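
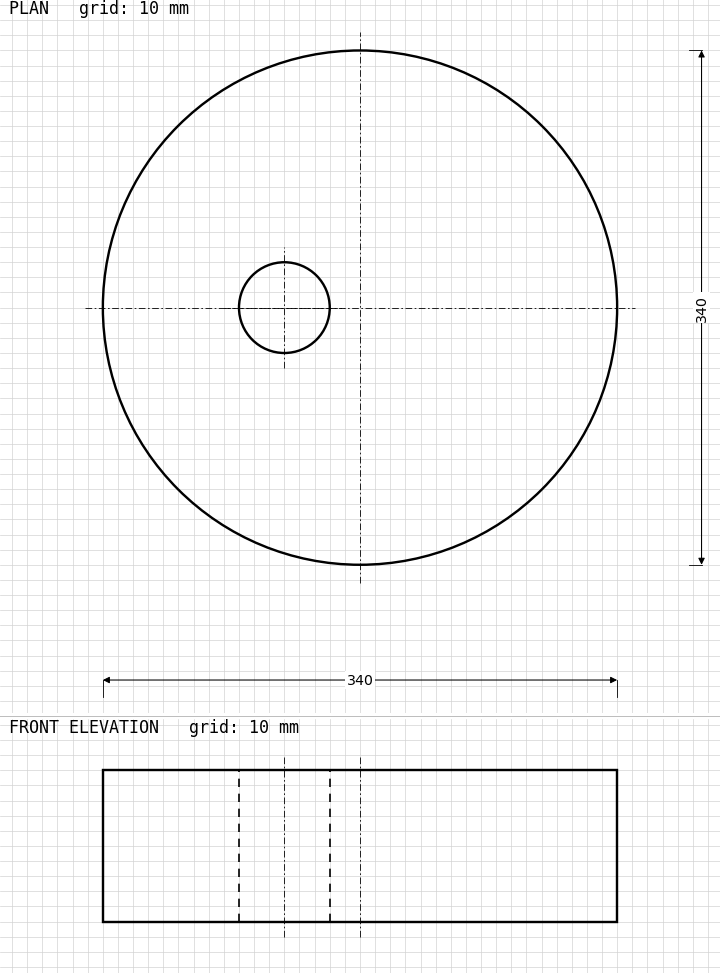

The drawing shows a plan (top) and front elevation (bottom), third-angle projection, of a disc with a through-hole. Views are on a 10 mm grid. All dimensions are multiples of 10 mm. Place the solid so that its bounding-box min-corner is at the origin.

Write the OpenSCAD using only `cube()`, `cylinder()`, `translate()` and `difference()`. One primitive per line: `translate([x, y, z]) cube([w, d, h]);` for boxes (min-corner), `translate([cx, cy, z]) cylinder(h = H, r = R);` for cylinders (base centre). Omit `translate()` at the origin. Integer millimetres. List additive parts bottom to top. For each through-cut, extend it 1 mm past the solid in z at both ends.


difference() {
  translate([170, 170, 0]) cylinder(h = 100, r = 170);
  translate([120, 170, -1]) cylinder(h = 102, r = 30);
}


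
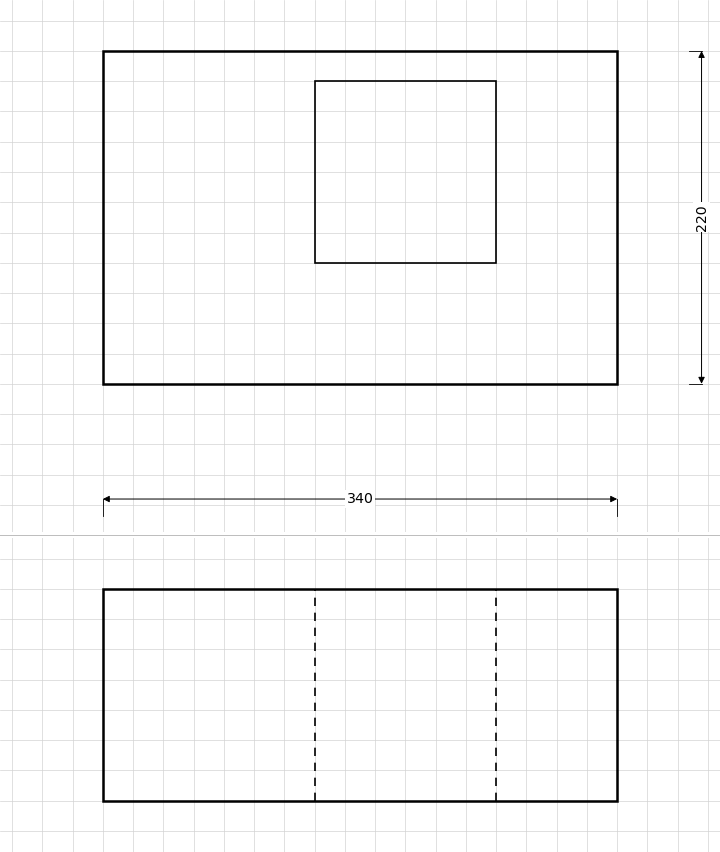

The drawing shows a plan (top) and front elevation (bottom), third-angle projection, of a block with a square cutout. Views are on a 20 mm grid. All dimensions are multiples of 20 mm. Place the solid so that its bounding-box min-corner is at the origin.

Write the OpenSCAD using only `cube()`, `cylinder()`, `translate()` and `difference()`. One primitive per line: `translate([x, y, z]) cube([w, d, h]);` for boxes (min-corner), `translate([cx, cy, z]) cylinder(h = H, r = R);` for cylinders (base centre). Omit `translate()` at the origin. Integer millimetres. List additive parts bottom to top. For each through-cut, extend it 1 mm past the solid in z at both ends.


difference() {
  cube([340, 220, 140]);
  translate([140, 80, -1]) cube([120, 120, 142]);
}


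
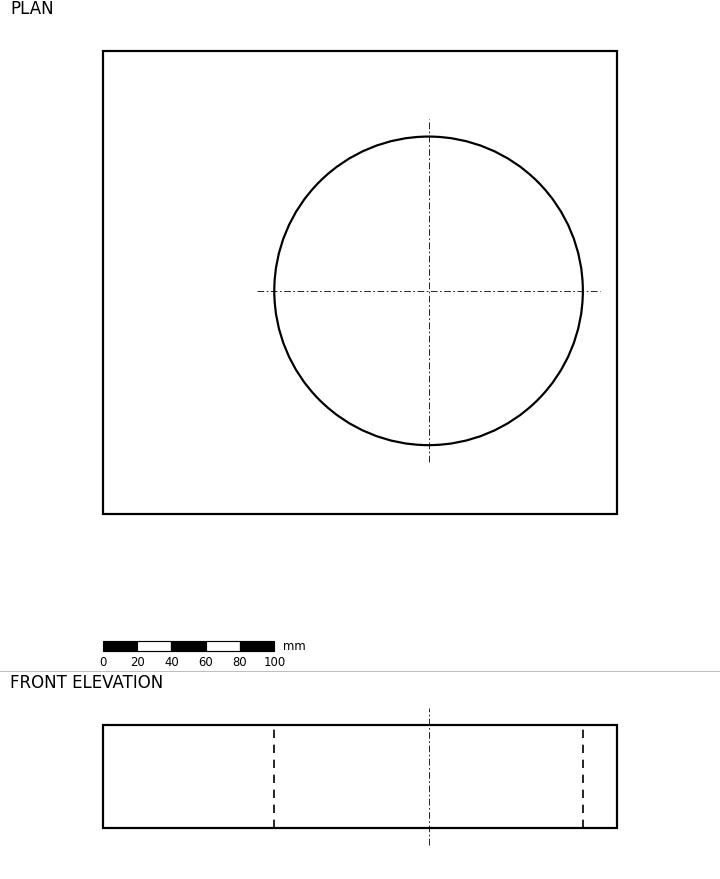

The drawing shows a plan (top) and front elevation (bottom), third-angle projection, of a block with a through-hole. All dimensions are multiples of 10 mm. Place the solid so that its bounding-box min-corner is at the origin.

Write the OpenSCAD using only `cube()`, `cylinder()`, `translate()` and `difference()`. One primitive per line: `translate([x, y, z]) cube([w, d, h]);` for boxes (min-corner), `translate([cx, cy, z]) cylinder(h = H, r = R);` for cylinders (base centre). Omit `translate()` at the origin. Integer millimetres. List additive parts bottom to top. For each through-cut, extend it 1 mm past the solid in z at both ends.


difference() {
  cube([300, 270, 60]);
  translate([190, 130, -1]) cylinder(h = 62, r = 90);
}


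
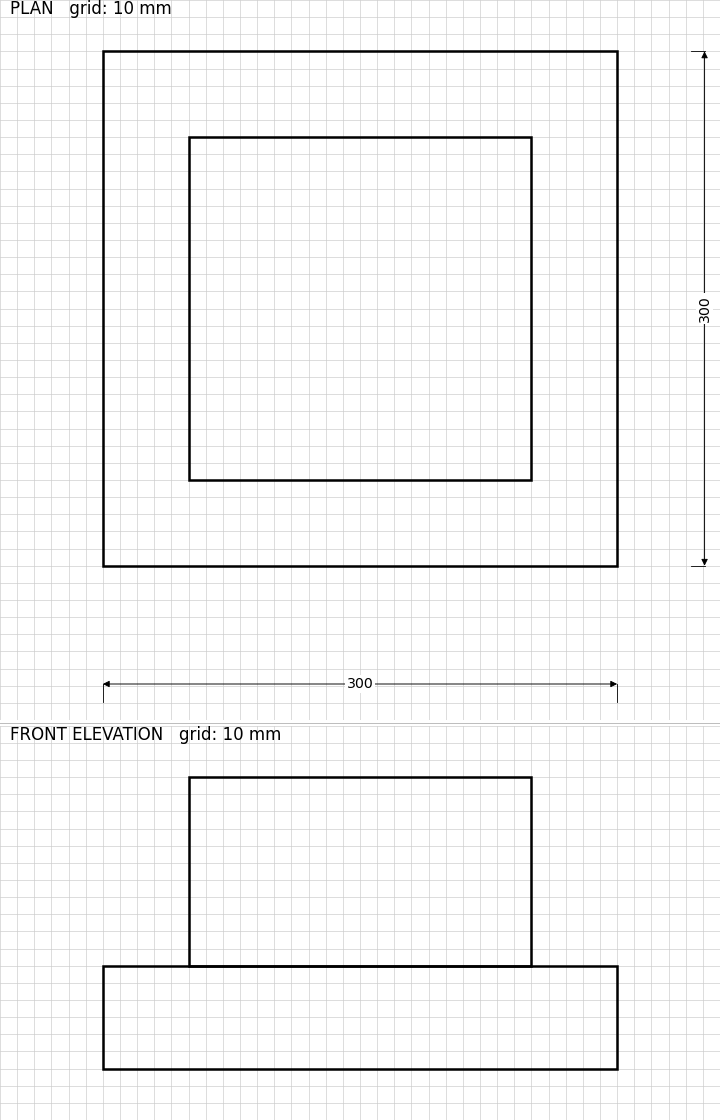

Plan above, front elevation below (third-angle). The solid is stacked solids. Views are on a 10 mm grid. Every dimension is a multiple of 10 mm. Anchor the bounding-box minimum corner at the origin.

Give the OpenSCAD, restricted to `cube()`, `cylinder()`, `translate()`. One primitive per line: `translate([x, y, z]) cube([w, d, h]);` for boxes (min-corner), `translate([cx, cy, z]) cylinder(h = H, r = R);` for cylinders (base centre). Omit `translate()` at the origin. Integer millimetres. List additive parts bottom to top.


cube([300, 300, 60]);
translate([50, 50, 60]) cube([200, 200, 110]);


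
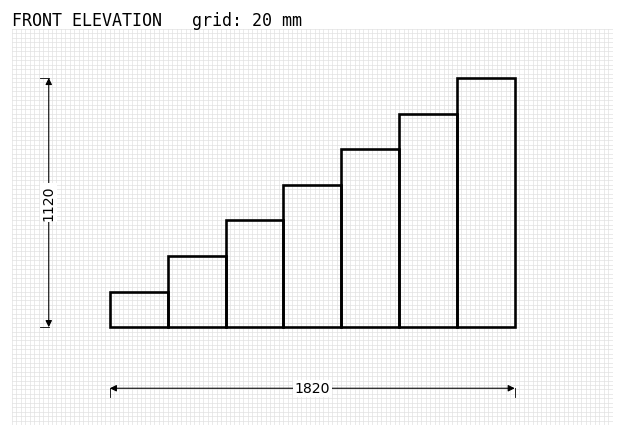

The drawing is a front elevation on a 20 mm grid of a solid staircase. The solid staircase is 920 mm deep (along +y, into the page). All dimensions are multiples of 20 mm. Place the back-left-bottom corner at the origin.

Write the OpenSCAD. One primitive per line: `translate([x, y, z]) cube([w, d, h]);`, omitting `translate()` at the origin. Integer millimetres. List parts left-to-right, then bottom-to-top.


cube([260, 920, 160]);
translate([260, 0, 0]) cube([260, 920, 320]);
translate([520, 0, 0]) cube([260, 920, 480]);
translate([780, 0, 0]) cube([260, 920, 640]);
translate([1040, 0, 0]) cube([260, 920, 800]);
translate([1300, 0, 0]) cube([260, 920, 960]);
translate([1560, 0, 0]) cube([260, 920, 1120]);


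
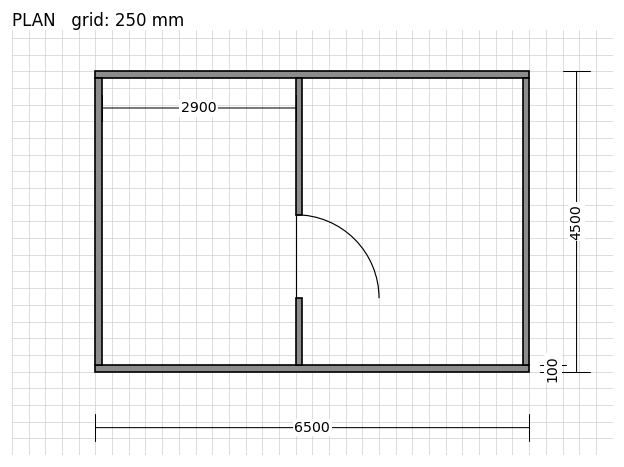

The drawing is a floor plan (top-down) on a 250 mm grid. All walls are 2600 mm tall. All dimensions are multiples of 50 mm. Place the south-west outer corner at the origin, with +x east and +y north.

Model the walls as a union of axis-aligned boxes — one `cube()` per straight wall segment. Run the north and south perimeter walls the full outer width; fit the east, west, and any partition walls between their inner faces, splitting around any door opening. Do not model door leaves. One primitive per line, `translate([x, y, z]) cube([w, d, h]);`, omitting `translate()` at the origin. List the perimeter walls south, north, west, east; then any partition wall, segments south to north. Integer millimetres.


cube([6500, 100, 2600]);
translate([0, 4400, 0]) cube([6500, 100, 2600]);
translate([0, 100, 0]) cube([100, 4300, 2600]);
translate([6400, 100, 0]) cube([100, 4300, 2600]);
translate([3000, 100, 0]) cube([100, 1000, 2600]);
translate([3000, 2350, 0]) cube([100, 2050, 2600]);


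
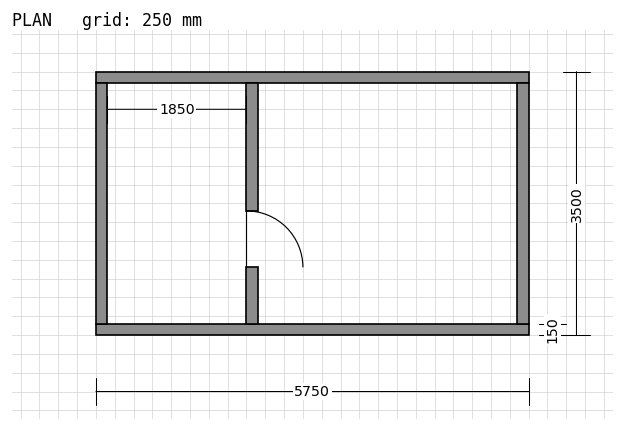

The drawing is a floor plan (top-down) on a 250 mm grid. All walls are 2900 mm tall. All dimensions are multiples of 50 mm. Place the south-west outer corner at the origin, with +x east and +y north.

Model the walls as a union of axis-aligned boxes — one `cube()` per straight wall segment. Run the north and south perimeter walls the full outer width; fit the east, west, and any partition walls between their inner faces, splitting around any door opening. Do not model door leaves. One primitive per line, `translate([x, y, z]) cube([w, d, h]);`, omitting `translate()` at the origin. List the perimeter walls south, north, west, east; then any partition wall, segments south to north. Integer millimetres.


cube([5750, 150, 2900]);
translate([0, 3350, 0]) cube([5750, 150, 2900]);
translate([0, 150, 0]) cube([150, 3200, 2900]);
translate([5600, 150, 0]) cube([150, 3200, 2900]);
translate([2000, 150, 0]) cube([150, 750, 2900]);
translate([2000, 1650, 0]) cube([150, 1700, 2900]);


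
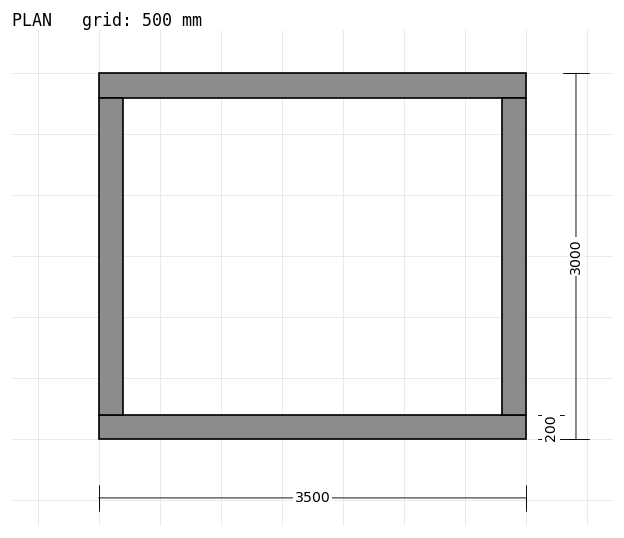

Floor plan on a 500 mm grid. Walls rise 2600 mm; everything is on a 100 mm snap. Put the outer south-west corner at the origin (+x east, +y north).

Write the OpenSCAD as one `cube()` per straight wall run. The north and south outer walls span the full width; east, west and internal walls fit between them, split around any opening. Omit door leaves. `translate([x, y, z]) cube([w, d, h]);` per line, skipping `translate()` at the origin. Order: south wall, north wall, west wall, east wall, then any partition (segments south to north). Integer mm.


cube([3500, 200, 2600]);
translate([0, 2800, 0]) cube([3500, 200, 2600]);
translate([0, 200, 0]) cube([200, 2600, 2600]);
translate([3300, 200, 0]) cube([200, 2600, 2600]);


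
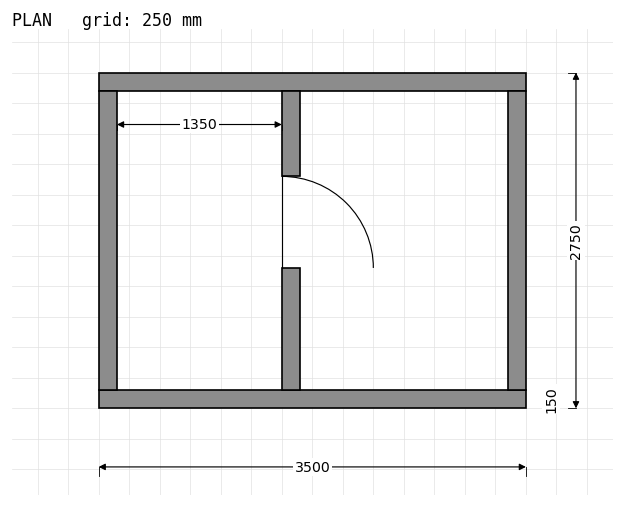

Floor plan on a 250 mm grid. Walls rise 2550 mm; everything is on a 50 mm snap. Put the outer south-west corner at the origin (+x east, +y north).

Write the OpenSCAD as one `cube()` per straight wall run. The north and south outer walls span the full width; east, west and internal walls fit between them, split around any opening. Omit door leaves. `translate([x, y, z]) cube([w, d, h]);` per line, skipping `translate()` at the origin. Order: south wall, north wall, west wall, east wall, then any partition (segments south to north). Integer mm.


cube([3500, 150, 2550]);
translate([0, 2600, 0]) cube([3500, 150, 2550]);
translate([0, 150, 0]) cube([150, 2450, 2550]);
translate([3350, 150, 0]) cube([150, 2450, 2550]);
translate([1500, 150, 0]) cube([150, 1000, 2550]);
translate([1500, 1900, 0]) cube([150, 700, 2550]);


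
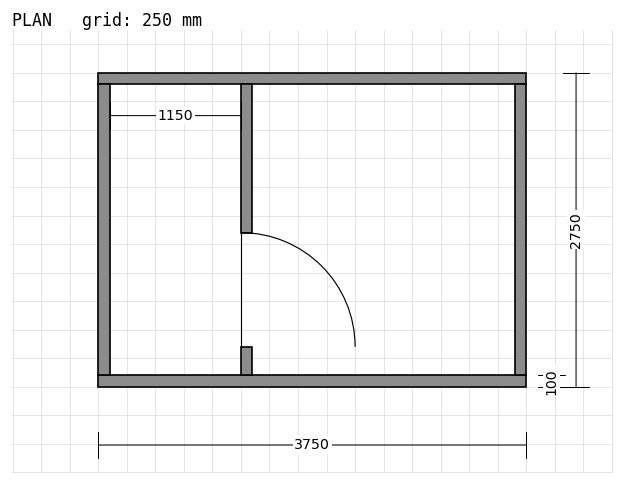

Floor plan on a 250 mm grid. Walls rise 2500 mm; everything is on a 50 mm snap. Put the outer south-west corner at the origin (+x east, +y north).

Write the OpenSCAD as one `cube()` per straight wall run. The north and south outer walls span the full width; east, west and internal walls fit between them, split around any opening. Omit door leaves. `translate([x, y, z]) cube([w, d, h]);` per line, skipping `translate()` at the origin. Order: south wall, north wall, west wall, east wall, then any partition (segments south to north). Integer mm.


cube([3750, 100, 2500]);
translate([0, 2650, 0]) cube([3750, 100, 2500]);
translate([0, 100, 0]) cube([100, 2550, 2500]);
translate([3650, 100, 0]) cube([100, 2550, 2500]);
translate([1250, 100, 0]) cube([100, 250, 2500]);
translate([1250, 1350, 0]) cube([100, 1300, 2500]);


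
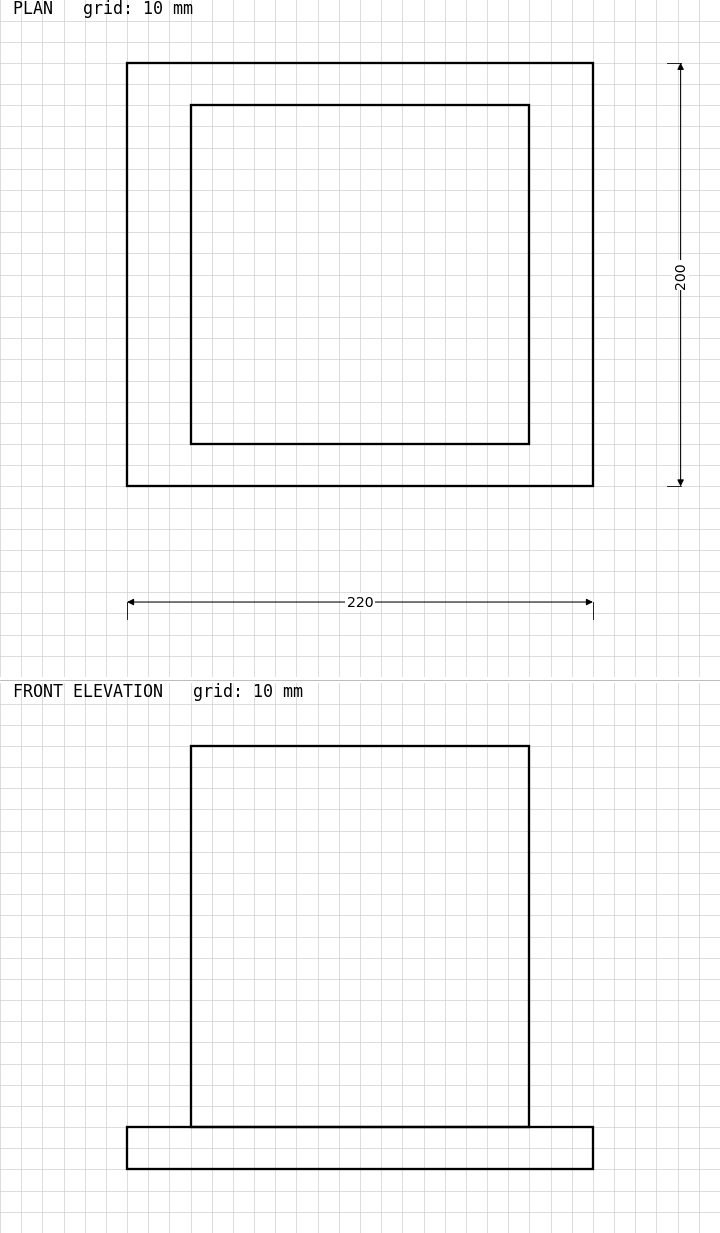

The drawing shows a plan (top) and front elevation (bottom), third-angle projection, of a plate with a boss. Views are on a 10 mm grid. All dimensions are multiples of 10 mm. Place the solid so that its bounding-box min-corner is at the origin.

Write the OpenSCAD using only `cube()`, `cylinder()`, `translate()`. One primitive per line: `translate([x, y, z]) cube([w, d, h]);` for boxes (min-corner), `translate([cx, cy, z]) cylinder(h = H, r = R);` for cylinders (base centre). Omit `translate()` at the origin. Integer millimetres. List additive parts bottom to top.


cube([220, 200, 20]);
translate([30, 20, 20]) cube([160, 160, 180]);


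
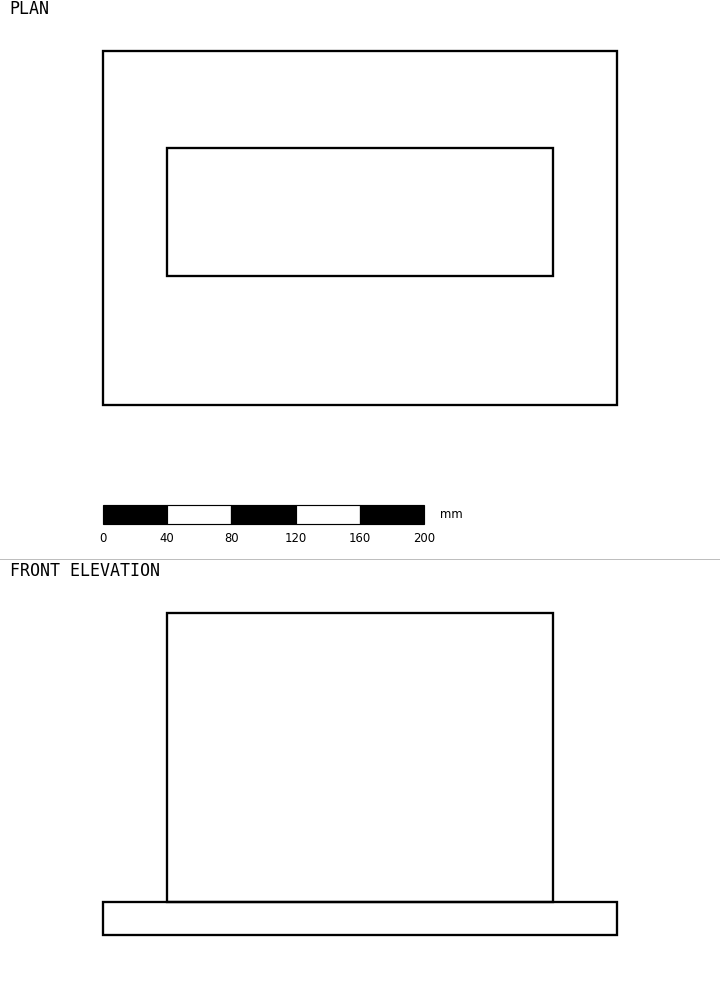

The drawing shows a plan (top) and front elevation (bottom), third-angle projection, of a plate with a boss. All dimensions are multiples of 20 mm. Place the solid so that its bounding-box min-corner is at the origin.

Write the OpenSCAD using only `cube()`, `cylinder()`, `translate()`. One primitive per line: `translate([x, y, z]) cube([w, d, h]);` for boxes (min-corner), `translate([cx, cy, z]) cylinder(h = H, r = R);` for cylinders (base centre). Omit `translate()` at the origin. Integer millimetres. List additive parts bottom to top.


cube([320, 220, 20]);
translate([40, 80, 20]) cube([240, 80, 180]);


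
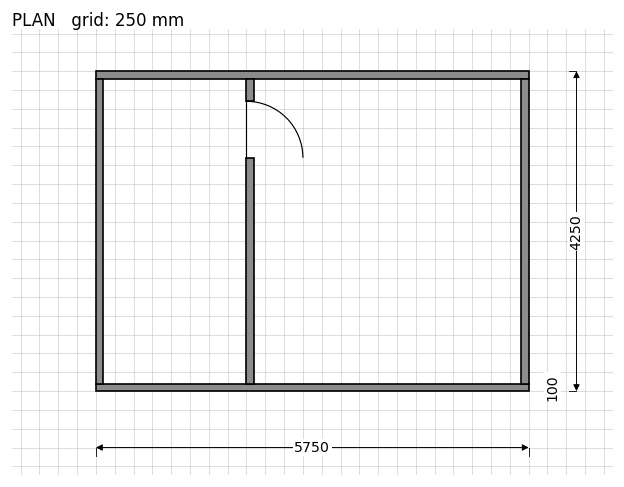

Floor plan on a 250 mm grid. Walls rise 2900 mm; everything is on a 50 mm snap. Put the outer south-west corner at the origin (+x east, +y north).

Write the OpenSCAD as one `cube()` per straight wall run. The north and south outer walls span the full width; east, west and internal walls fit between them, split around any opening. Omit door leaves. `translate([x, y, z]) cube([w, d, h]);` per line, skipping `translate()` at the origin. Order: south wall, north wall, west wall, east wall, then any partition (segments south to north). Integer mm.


cube([5750, 100, 2900]);
translate([0, 4150, 0]) cube([5750, 100, 2900]);
translate([0, 100, 0]) cube([100, 4050, 2900]);
translate([5650, 100, 0]) cube([100, 4050, 2900]);
translate([2000, 100, 0]) cube([100, 3000, 2900]);
translate([2000, 3850, 0]) cube([100, 300, 2900]);


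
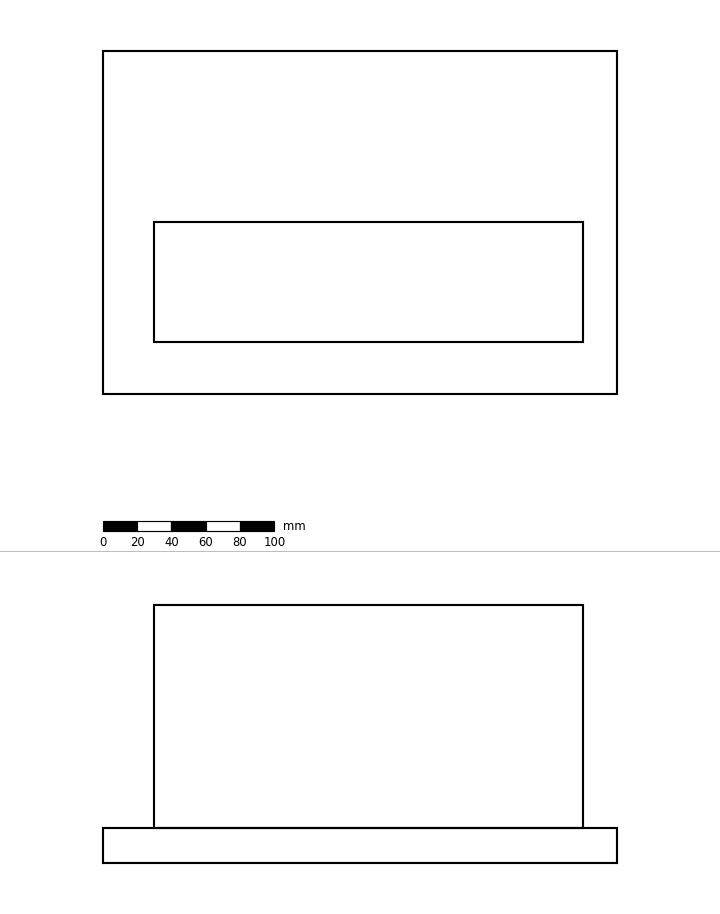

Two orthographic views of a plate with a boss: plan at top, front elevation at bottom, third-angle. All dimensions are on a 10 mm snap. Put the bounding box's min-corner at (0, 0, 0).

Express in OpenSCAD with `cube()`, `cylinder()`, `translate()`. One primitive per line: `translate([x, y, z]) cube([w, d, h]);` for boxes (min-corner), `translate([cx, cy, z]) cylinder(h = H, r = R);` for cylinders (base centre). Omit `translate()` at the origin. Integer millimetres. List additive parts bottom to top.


cube([300, 200, 20]);
translate([30, 30, 20]) cube([250, 70, 130]);


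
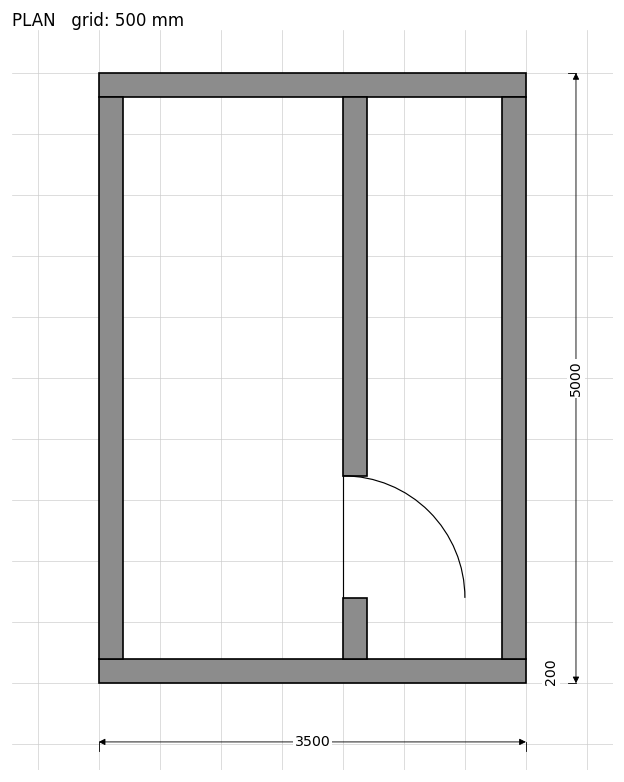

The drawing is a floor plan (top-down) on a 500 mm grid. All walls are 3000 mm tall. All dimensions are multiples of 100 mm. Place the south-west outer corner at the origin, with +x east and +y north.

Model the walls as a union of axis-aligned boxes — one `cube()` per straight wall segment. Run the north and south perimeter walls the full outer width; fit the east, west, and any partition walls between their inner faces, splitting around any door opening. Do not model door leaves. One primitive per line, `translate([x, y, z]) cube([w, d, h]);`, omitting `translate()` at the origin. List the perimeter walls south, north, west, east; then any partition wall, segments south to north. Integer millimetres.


cube([3500, 200, 3000]);
translate([0, 4800, 0]) cube([3500, 200, 3000]);
translate([0, 200, 0]) cube([200, 4600, 3000]);
translate([3300, 200, 0]) cube([200, 4600, 3000]);
translate([2000, 200, 0]) cube([200, 500, 3000]);
translate([2000, 1700, 0]) cube([200, 3100, 3000]);


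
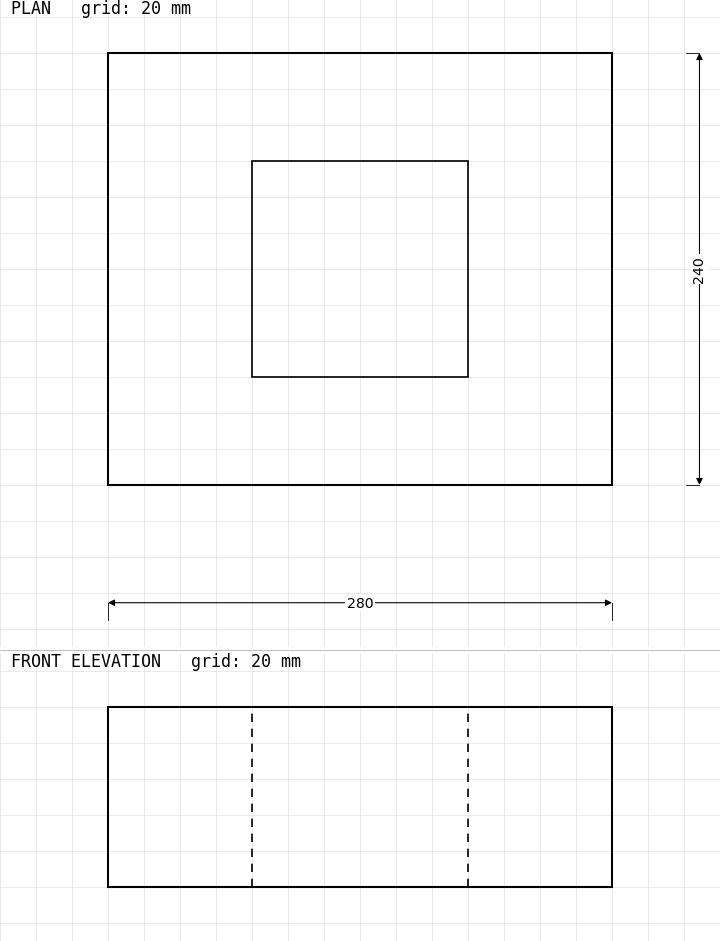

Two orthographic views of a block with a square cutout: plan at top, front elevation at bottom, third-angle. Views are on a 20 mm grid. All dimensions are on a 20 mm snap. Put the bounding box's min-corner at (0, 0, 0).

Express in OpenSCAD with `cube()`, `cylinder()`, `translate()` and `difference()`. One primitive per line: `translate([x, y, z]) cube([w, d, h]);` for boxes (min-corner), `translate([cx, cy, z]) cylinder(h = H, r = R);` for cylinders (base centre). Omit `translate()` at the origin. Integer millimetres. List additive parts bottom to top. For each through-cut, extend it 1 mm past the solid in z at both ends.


difference() {
  cube([280, 240, 100]);
  translate([80, 60, -1]) cube([120, 120, 102]);
}


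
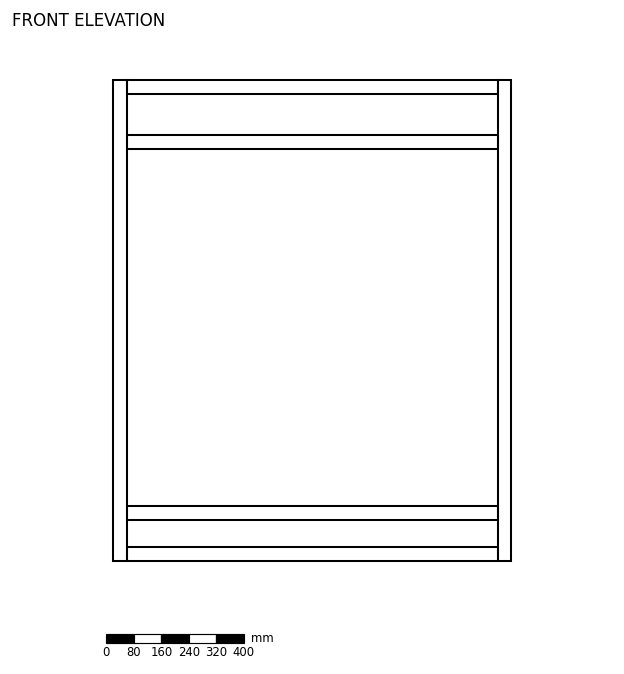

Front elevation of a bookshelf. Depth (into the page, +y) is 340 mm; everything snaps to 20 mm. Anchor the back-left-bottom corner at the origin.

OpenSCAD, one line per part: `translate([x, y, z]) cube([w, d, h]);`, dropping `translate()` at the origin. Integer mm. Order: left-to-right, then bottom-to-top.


cube([40, 340, 1400]);
translate([40, 0, 0]) cube([1080, 340, 40]);
translate([40, 0, 120]) cube([1080, 340, 40]);
translate([40, 0, 1200]) cube([1080, 340, 40]);
translate([40, 0, 1360]) cube([1080, 340, 40]);
translate([1120, 0, 0]) cube([40, 340, 1400]);


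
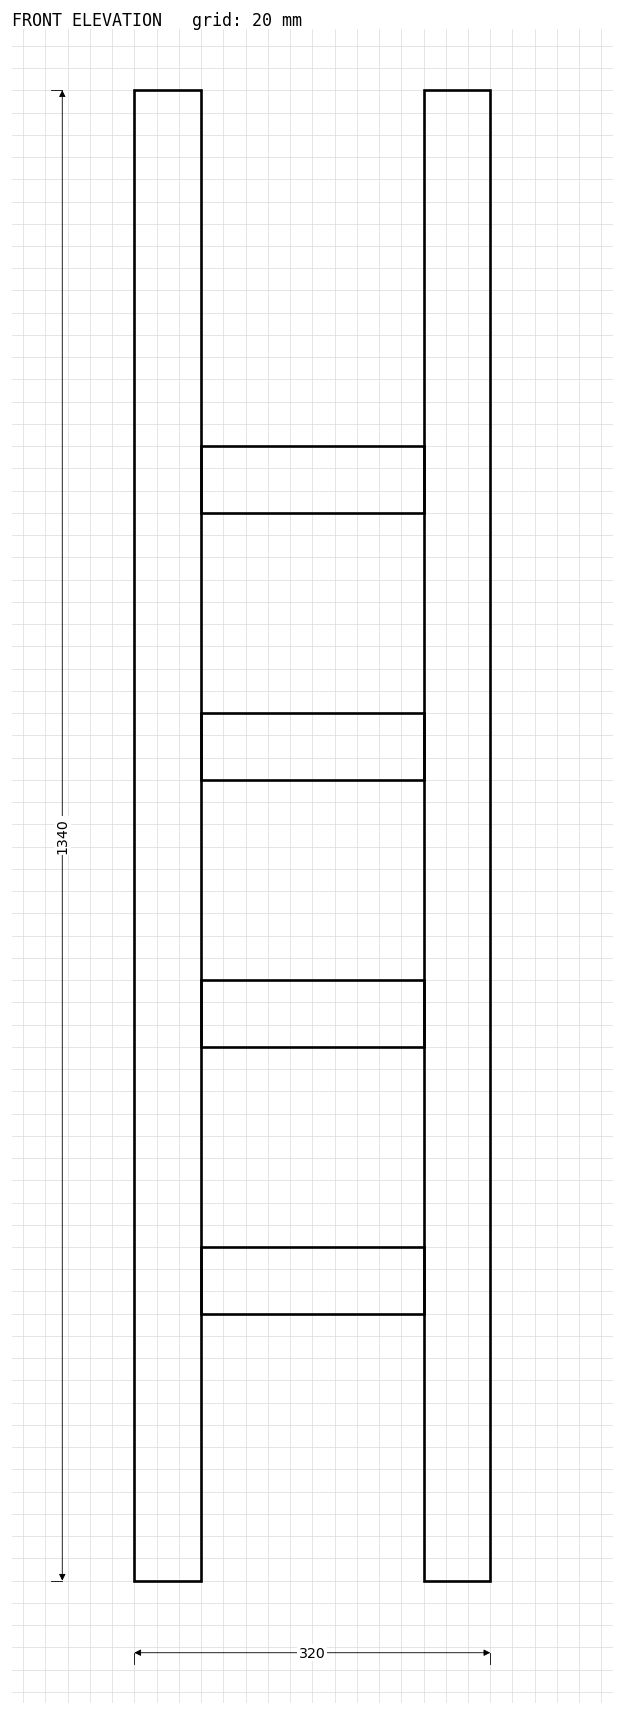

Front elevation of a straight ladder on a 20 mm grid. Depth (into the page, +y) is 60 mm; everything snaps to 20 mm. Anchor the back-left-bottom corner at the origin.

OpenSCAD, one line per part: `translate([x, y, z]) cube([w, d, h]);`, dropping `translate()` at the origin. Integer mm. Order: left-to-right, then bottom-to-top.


cube([60, 60, 1340]);
translate([60, 0, 240]) cube([200, 60, 60]);
translate([60, 0, 480]) cube([200, 60, 60]);
translate([60, 0, 720]) cube([200, 60, 60]);
translate([60, 0, 960]) cube([200, 60, 60]);
translate([260, 0, 0]) cube([60, 60, 1340]);


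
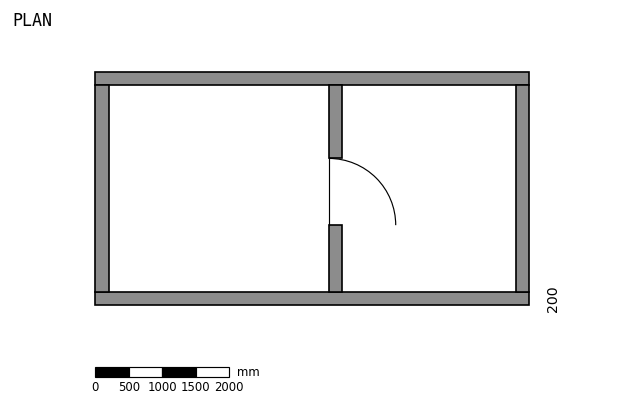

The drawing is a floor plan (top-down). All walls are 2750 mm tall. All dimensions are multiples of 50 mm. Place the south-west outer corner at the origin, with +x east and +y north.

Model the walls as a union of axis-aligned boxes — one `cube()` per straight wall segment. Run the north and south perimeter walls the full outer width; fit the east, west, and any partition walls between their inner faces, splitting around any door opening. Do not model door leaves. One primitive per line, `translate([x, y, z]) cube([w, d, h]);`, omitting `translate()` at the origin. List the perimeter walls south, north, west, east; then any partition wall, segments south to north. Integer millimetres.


cube([6500, 200, 2750]);
translate([0, 3300, 0]) cube([6500, 200, 2750]);
translate([0, 200, 0]) cube([200, 3100, 2750]);
translate([6300, 200, 0]) cube([200, 3100, 2750]);
translate([3500, 200, 0]) cube([200, 1000, 2750]);
translate([3500, 2200, 0]) cube([200, 1100, 2750]);


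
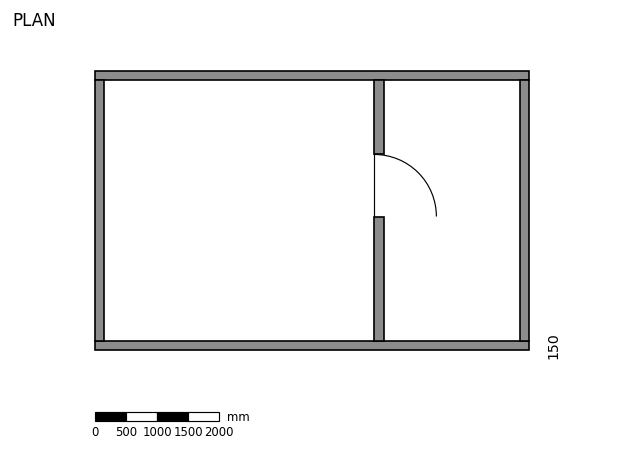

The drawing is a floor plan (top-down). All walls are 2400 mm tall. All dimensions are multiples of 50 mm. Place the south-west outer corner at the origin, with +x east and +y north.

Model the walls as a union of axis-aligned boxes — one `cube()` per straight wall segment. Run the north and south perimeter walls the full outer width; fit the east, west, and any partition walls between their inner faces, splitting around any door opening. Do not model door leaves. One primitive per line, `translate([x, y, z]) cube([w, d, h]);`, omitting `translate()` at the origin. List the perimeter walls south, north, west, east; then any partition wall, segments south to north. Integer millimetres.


cube([7000, 150, 2400]);
translate([0, 4350, 0]) cube([7000, 150, 2400]);
translate([0, 150, 0]) cube([150, 4200, 2400]);
translate([6850, 150, 0]) cube([150, 4200, 2400]);
translate([4500, 150, 0]) cube([150, 2000, 2400]);
translate([4500, 3150, 0]) cube([150, 1200, 2400]);


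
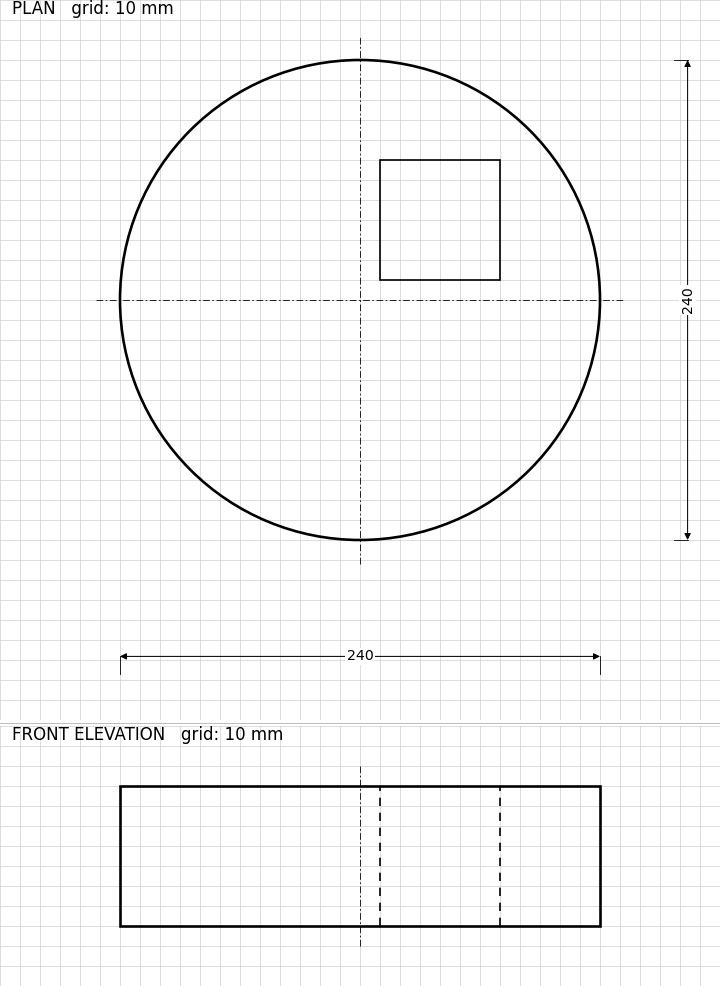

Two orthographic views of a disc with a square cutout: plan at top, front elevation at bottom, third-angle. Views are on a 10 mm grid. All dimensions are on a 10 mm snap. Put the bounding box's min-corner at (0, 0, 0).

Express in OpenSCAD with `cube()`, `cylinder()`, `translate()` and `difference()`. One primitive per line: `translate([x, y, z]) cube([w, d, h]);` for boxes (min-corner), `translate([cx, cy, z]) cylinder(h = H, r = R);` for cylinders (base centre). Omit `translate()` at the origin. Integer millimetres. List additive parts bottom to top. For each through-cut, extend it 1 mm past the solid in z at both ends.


difference() {
  translate([120, 120, 0]) cylinder(h = 70, r = 120);
  translate([130, 130, -1]) cube([60, 60, 72]);
}


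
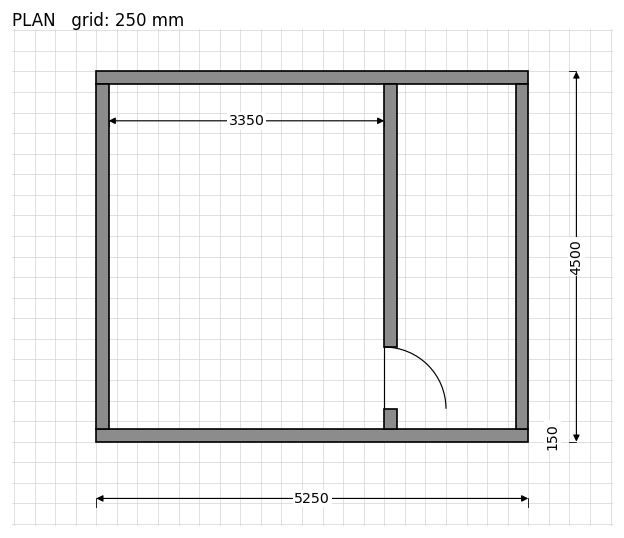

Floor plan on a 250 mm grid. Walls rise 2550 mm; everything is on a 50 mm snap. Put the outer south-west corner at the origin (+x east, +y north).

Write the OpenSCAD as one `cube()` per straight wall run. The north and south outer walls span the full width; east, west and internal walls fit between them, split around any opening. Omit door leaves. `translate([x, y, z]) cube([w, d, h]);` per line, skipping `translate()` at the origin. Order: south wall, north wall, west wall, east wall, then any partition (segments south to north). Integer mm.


cube([5250, 150, 2550]);
translate([0, 4350, 0]) cube([5250, 150, 2550]);
translate([0, 150, 0]) cube([150, 4200, 2550]);
translate([5100, 150, 0]) cube([150, 4200, 2550]);
translate([3500, 150, 0]) cube([150, 250, 2550]);
translate([3500, 1150, 0]) cube([150, 3200, 2550]);


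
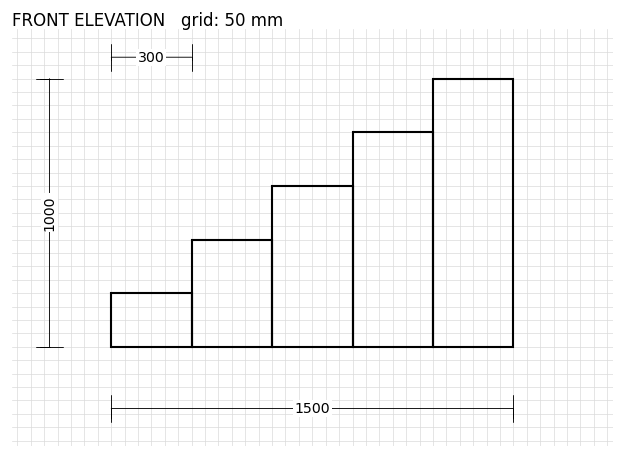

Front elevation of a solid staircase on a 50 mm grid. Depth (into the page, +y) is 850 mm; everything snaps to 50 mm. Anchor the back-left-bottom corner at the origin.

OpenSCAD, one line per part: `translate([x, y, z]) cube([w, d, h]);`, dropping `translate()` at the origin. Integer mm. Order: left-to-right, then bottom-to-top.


cube([300, 850, 200]);
translate([300, 0, 0]) cube([300, 850, 400]);
translate([600, 0, 0]) cube([300, 850, 600]);
translate([900, 0, 0]) cube([300, 850, 800]);
translate([1200, 0, 0]) cube([300, 850, 1000]);


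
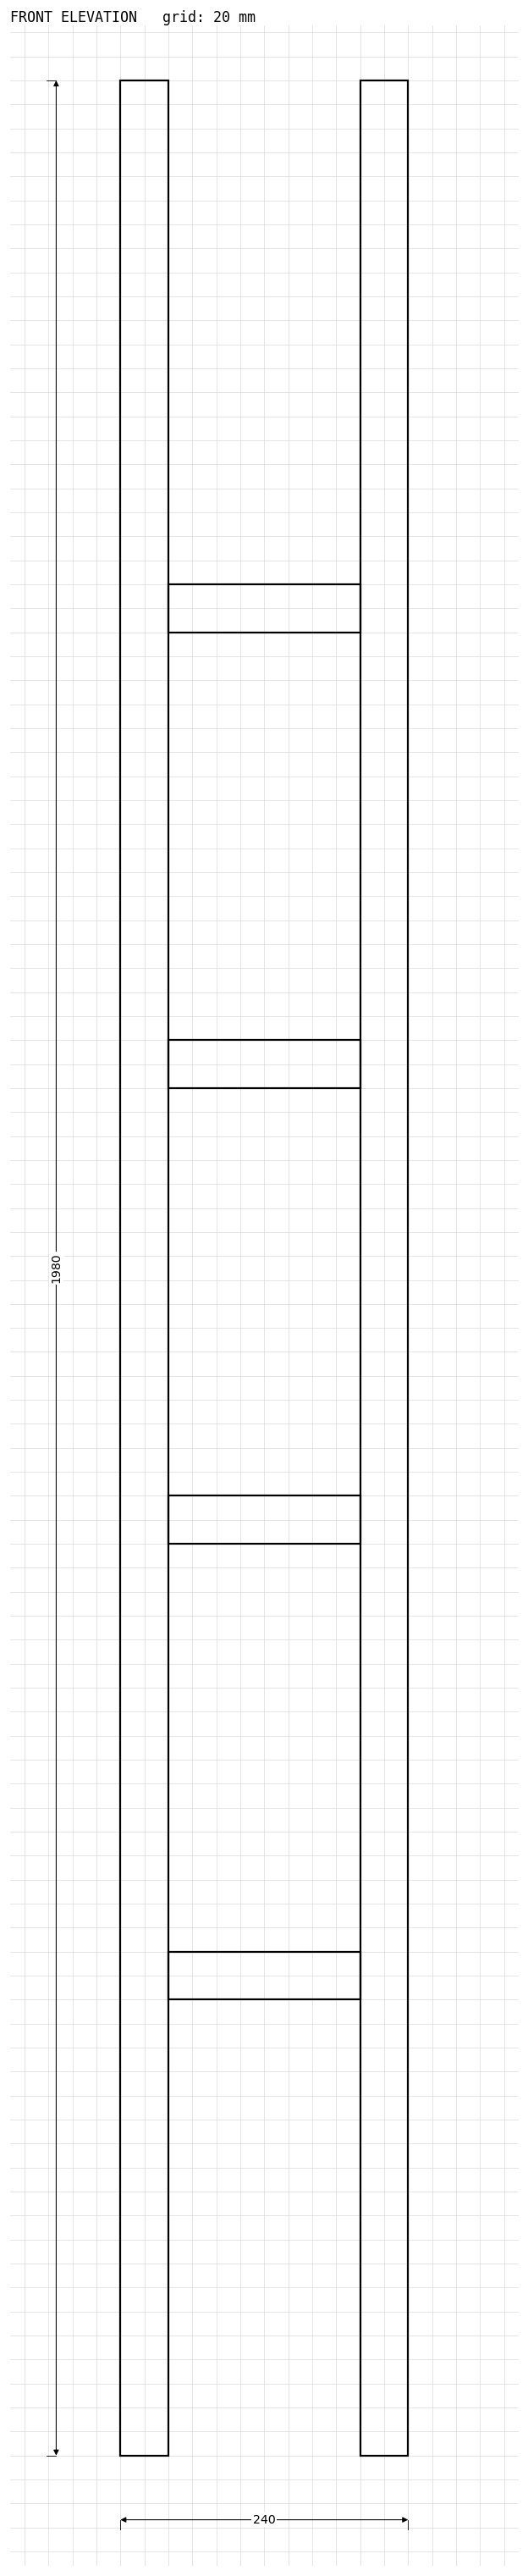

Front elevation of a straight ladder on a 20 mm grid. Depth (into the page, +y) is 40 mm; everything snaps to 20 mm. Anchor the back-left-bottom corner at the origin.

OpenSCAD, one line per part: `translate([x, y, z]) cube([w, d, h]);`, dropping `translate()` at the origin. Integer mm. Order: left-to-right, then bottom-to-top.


cube([40, 40, 1980]);
translate([40, 0, 380]) cube([160, 40, 40]);
translate([40, 0, 760]) cube([160, 40, 40]);
translate([40, 0, 1140]) cube([160, 40, 40]);
translate([40, 0, 1520]) cube([160, 40, 40]);
translate([200, 0, 0]) cube([40, 40, 1980]);


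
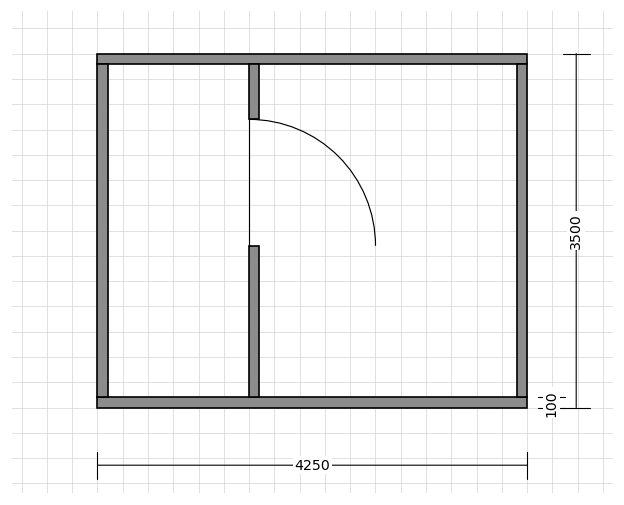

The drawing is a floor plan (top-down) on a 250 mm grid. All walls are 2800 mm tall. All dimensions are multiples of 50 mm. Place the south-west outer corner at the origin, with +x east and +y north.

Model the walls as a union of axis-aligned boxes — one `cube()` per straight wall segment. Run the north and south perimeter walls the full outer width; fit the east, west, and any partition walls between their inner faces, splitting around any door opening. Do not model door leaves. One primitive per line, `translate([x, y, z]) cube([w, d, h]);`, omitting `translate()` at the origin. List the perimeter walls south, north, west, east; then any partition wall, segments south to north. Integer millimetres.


cube([4250, 100, 2800]);
translate([0, 3400, 0]) cube([4250, 100, 2800]);
translate([0, 100, 0]) cube([100, 3300, 2800]);
translate([4150, 100, 0]) cube([100, 3300, 2800]);
translate([1500, 100, 0]) cube([100, 1500, 2800]);
translate([1500, 2850, 0]) cube([100, 550, 2800]);


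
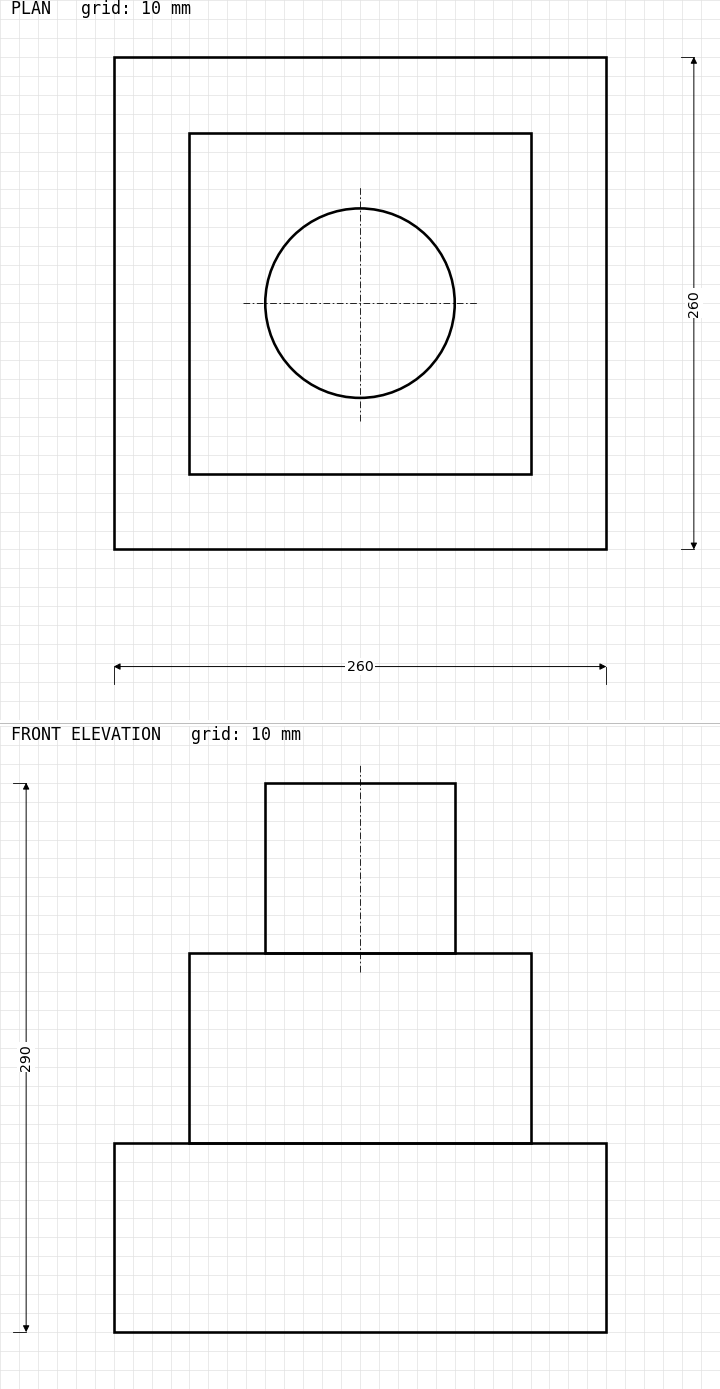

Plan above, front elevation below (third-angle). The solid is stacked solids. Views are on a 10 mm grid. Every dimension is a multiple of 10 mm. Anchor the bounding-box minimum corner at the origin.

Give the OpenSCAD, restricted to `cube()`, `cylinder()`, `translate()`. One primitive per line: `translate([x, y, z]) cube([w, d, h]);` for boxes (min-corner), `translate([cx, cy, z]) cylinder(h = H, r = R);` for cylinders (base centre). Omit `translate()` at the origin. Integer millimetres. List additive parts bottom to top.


cube([260, 260, 100]);
translate([40, 40, 100]) cube([180, 180, 100]);
translate([130, 130, 200]) cylinder(h = 90, r = 50);


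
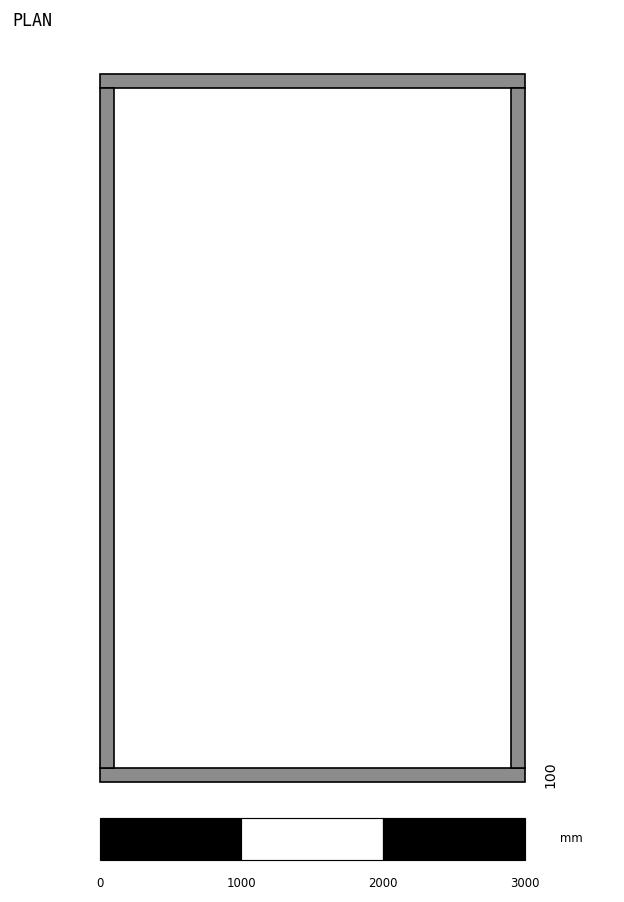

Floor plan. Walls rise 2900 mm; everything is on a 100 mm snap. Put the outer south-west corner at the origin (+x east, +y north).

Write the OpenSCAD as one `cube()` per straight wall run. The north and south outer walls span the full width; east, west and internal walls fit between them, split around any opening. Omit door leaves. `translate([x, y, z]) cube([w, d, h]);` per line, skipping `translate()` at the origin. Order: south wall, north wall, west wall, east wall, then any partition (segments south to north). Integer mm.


cube([3000, 100, 2900]);
translate([0, 4900, 0]) cube([3000, 100, 2900]);
translate([0, 100, 0]) cube([100, 4800, 2900]);
translate([2900, 100, 0]) cube([100, 4800, 2900]);


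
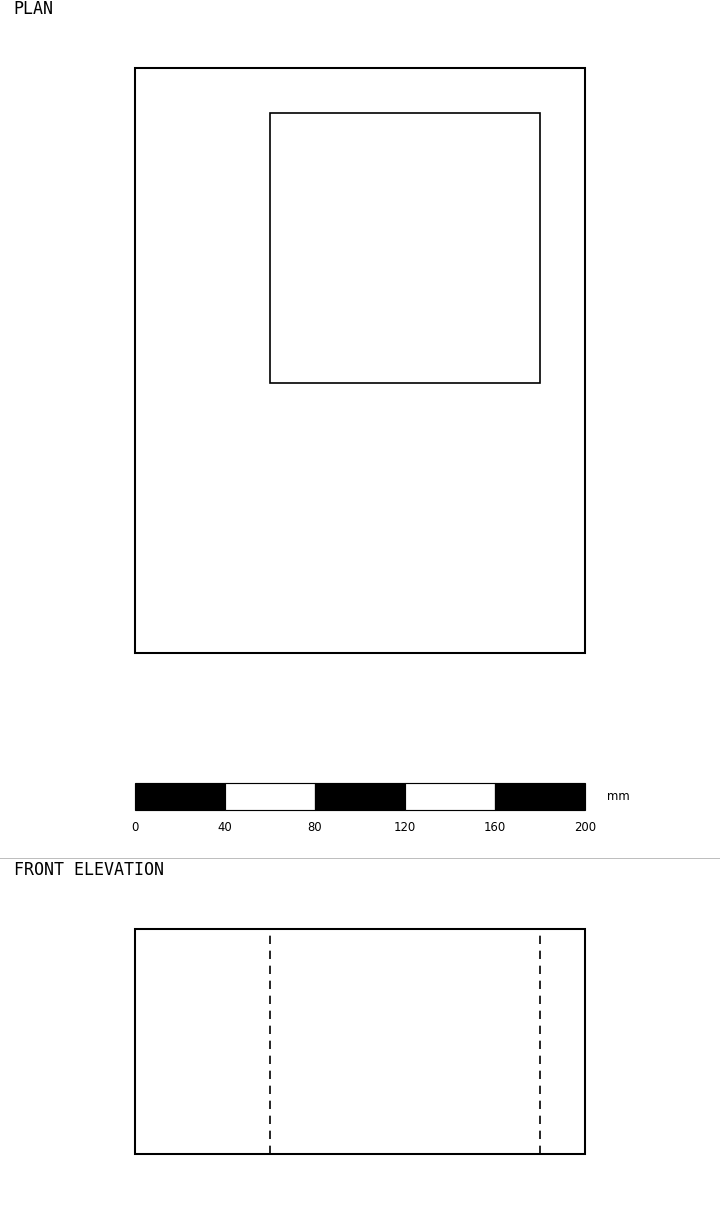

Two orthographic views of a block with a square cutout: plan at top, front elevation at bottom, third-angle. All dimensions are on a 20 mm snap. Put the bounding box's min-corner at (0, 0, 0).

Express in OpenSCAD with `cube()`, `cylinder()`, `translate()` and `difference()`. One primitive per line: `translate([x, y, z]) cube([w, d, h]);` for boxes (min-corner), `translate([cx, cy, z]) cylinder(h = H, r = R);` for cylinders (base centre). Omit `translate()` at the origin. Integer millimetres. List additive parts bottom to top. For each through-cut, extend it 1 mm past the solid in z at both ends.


difference() {
  cube([200, 260, 100]);
  translate([60, 120, -1]) cube([120, 120, 102]);
}


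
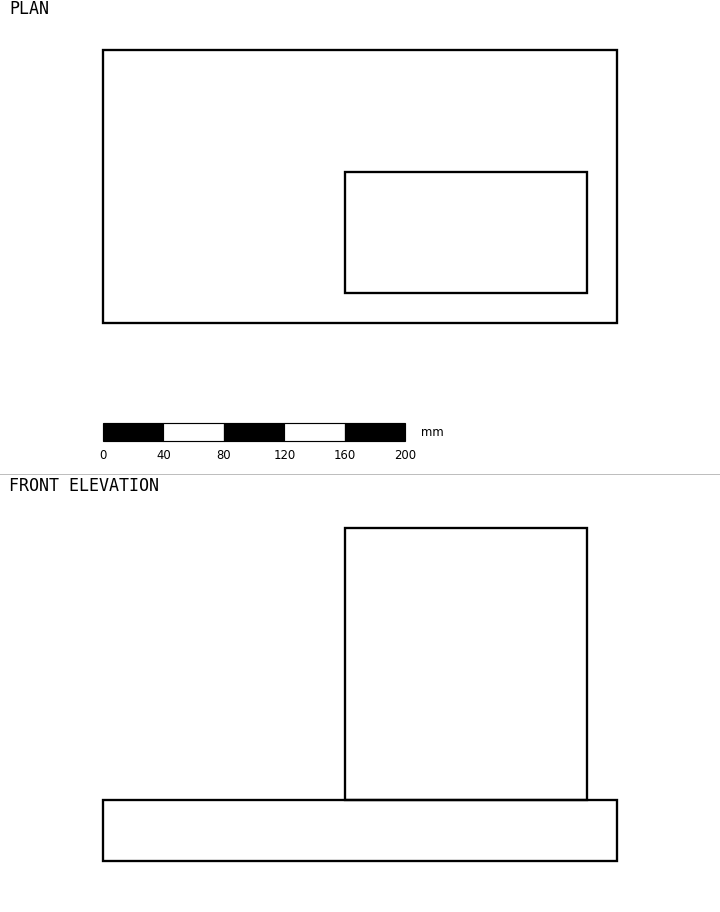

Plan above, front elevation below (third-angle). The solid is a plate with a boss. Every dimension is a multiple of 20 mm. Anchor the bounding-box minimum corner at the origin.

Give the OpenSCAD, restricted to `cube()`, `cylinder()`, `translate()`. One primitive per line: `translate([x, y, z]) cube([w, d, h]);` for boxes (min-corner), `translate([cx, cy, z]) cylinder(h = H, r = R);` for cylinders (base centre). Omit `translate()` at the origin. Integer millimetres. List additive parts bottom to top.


cube([340, 180, 40]);
translate([160, 20, 40]) cube([160, 80, 180]);


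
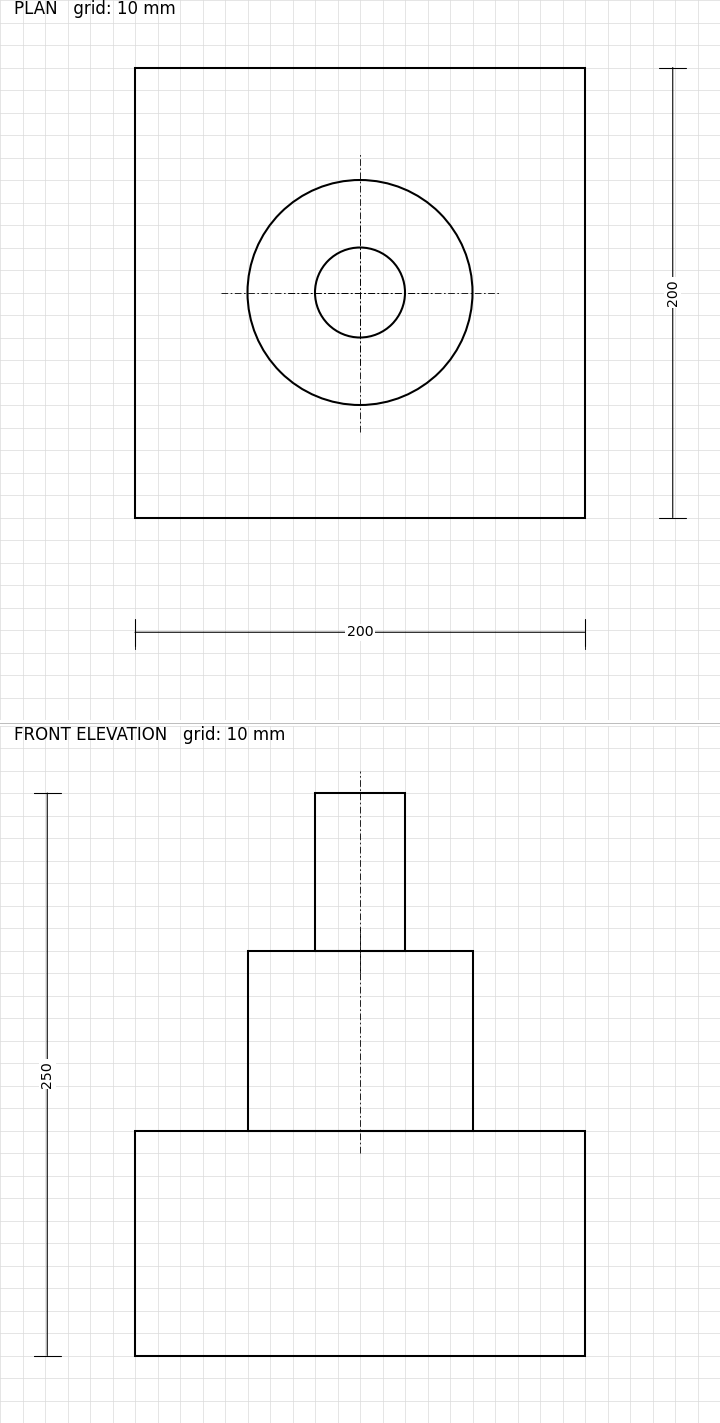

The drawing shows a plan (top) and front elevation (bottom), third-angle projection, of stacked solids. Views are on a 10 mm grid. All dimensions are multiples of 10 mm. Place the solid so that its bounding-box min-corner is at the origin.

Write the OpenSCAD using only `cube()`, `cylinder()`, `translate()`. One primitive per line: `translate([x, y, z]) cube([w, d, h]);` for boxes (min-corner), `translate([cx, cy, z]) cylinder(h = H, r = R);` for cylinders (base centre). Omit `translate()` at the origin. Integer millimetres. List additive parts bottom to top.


cube([200, 200, 100]);
translate([100, 100, 100]) cylinder(h = 80, r = 50);
translate([100, 100, 180]) cylinder(h = 70, r = 20);


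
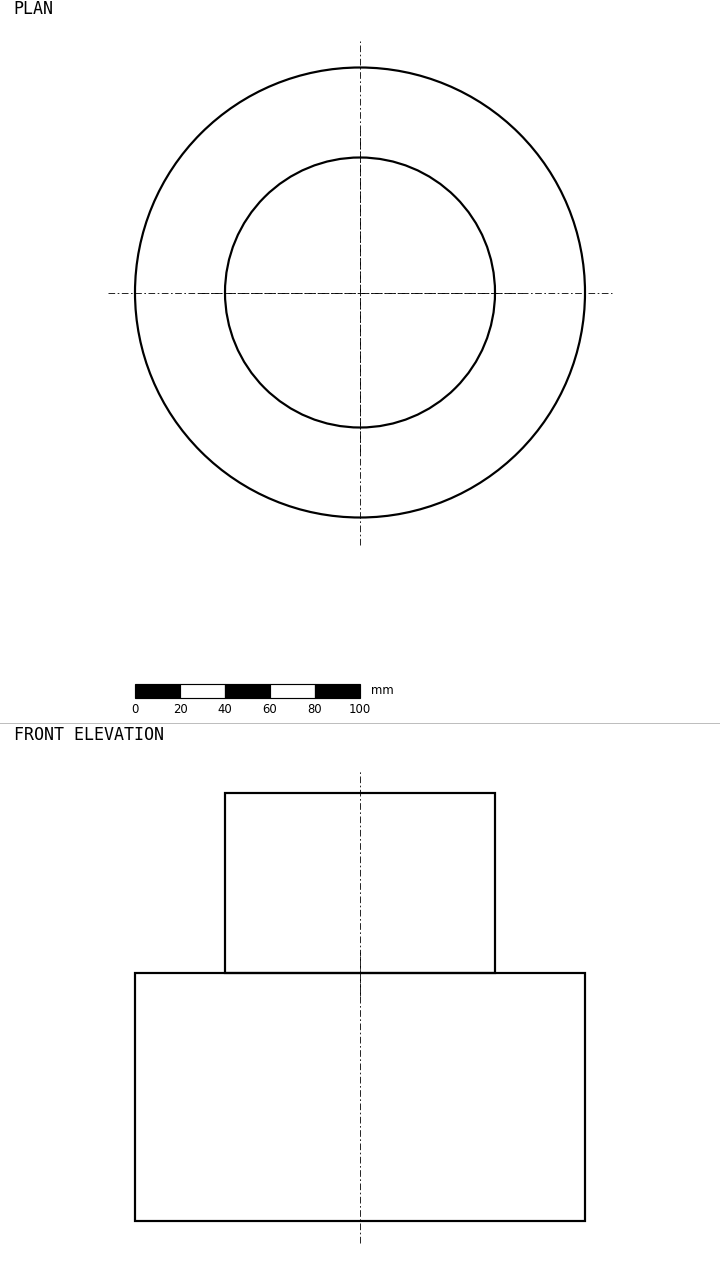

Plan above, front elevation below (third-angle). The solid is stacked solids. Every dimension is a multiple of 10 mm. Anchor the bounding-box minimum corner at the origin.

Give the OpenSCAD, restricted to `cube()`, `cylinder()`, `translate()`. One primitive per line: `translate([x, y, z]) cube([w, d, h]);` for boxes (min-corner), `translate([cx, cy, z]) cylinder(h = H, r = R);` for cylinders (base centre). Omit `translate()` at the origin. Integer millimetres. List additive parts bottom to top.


translate([100, 100, 0]) cylinder(h = 110, r = 100);
translate([100, 100, 110]) cylinder(h = 80, r = 60);


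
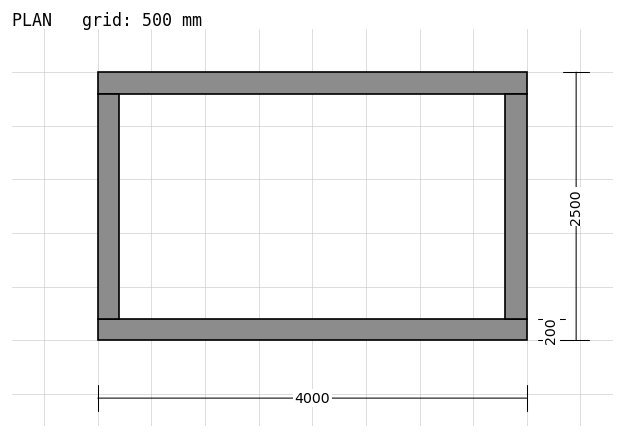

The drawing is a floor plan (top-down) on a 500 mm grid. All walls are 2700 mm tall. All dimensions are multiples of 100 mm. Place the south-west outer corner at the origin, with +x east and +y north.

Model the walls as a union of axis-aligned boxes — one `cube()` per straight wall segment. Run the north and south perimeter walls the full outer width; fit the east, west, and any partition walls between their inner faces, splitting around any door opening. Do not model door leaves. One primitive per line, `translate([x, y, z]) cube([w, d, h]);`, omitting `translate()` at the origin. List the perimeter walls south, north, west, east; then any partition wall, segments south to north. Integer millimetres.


cube([4000, 200, 2700]);
translate([0, 2300, 0]) cube([4000, 200, 2700]);
translate([0, 200, 0]) cube([200, 2100, 2700]);
translate([3800, 200, 0]) cube([200, 2100, 2700]);


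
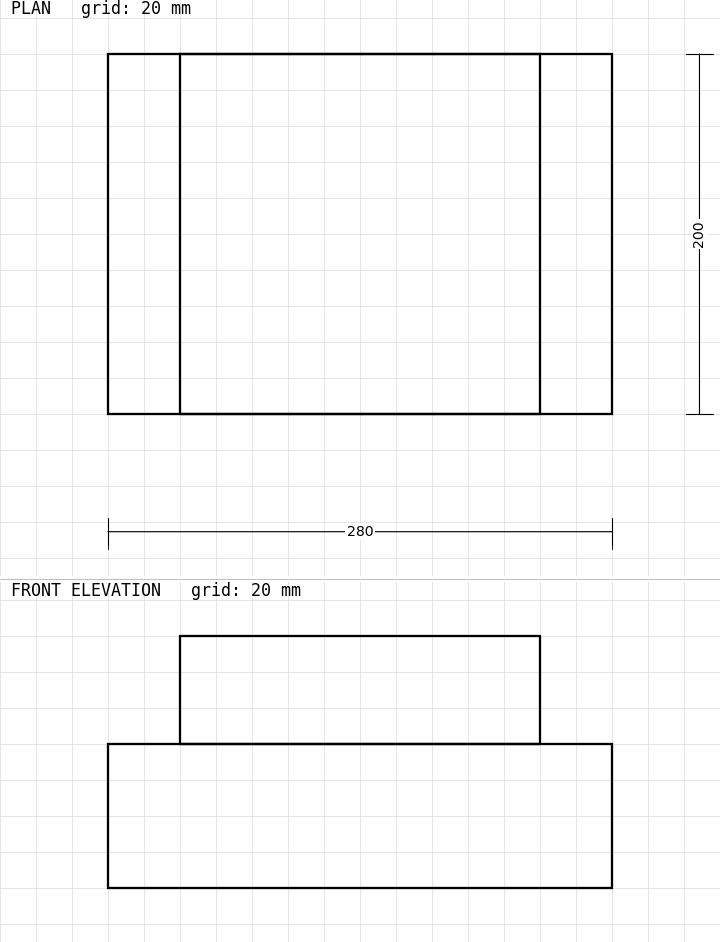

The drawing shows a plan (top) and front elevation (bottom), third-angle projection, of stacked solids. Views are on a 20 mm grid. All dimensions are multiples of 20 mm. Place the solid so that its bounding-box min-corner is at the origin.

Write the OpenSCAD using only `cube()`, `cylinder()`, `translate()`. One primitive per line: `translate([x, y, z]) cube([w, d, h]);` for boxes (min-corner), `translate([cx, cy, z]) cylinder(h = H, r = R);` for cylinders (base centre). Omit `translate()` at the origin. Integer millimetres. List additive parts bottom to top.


cube([280, 200, 80]);
translate([40, 0, 80]) cube([200, 200, 60]);


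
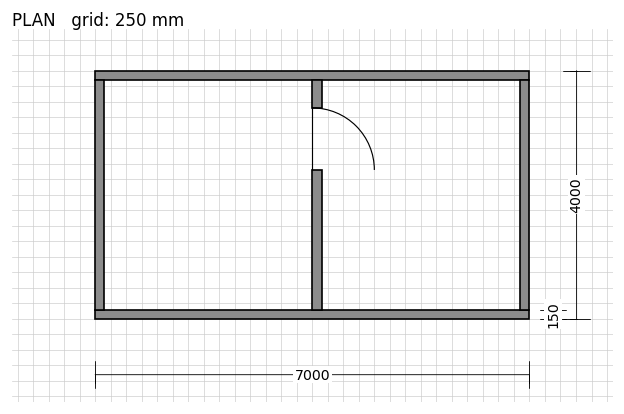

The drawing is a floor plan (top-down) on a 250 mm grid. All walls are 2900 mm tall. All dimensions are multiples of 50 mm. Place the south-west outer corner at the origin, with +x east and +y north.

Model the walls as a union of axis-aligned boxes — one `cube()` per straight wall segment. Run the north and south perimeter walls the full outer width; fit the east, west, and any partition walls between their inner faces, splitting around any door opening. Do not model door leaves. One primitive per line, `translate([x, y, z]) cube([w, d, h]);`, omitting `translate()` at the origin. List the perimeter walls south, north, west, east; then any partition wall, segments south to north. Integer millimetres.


cube([7000, 150, 2900]);
translate([0, 3850, 0]) cube([7000, 150, 2900]);
translate([0, 150, 0]) cube([150, 3700, 2900]);
translate([6850, 150, 0]) cube([150, 3700, 2900]);
translate([3500, 150, 0]) cube([150, 2250, 2900]);
translate([3500, 3400, 0]) cube([150, 450, 2900]);


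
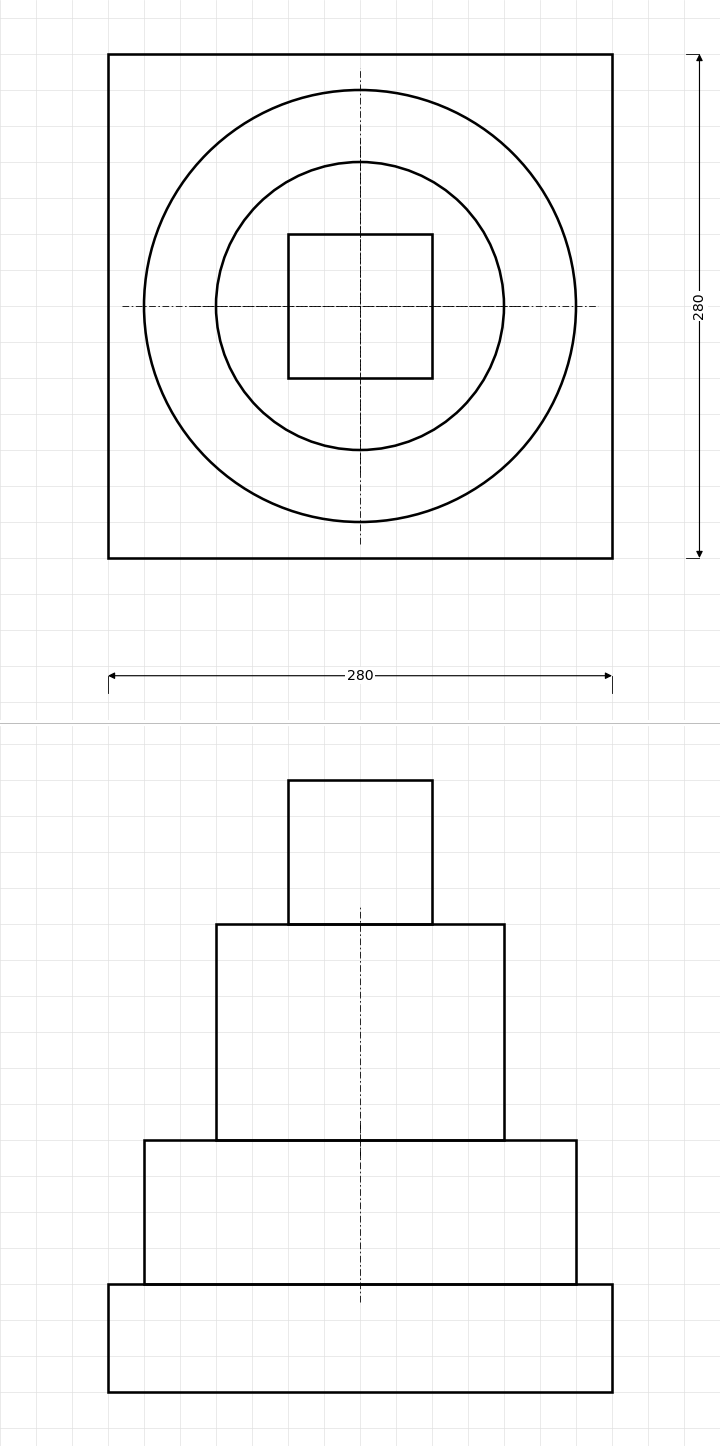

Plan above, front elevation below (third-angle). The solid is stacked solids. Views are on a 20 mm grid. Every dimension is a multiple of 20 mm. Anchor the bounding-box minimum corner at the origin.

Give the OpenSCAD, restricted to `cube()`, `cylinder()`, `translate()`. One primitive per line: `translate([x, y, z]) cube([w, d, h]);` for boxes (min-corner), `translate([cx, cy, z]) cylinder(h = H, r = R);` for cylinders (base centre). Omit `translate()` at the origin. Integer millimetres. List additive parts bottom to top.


cube([280, 280, 60]);
translate([140, 140, 60]) cylinder(h = 80, r = 120);
translate([140, 140, 140]) cylinder(h = 120, r = 80);
translate([100, 100, 260]) cube([80, 80, 80]);


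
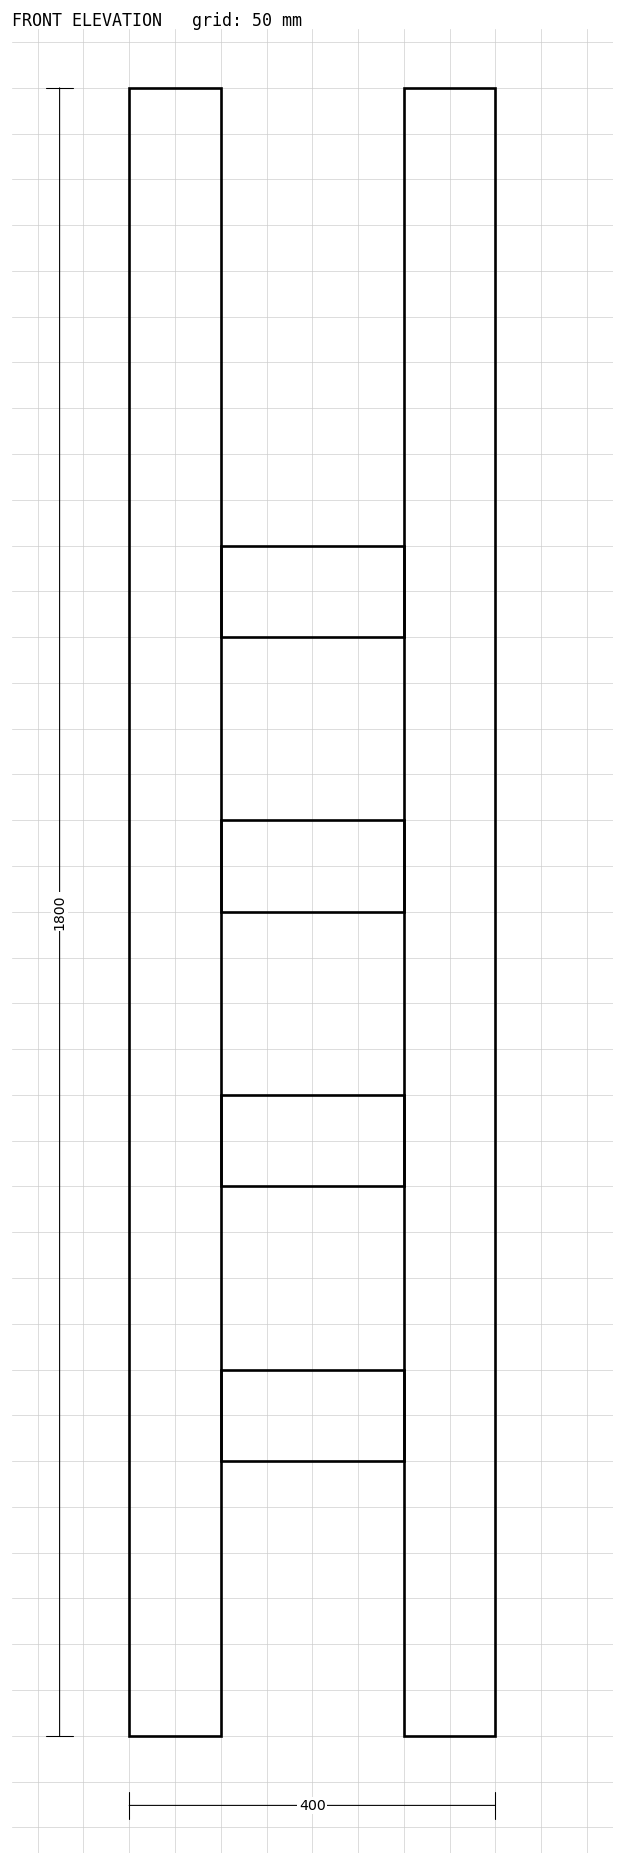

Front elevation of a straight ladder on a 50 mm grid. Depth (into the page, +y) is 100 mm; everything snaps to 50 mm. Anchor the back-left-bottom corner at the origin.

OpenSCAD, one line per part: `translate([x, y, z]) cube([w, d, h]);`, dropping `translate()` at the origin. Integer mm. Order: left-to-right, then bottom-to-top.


cube([100, 100, 1800]);
translate([100, 0, 300]) cube([200, 100, 100]);
translate([100, 0, 600]) cube([200, 100, 100]);
translate([100, 0, 900]) cube([200, 100, 100]);
translate([100, 0, 1200]) cube([200, 100, 100]);
translate([300, 0, 0]) cube([100, 100, 1800]);
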